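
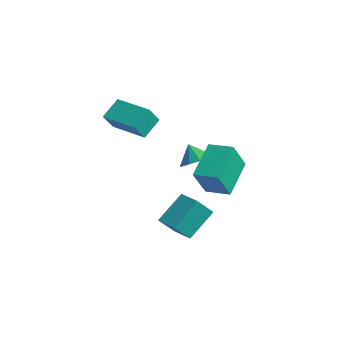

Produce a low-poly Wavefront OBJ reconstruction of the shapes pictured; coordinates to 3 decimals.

v 1.7 0.206 -0.527
v 1.993 -0.727 1.044
v 0.718 1.774 0.587
v 1.012 0.842 2.158
v 2.848 0.818 -0.378
v 3.142 -0.114 1.193
v 1.867 2.387 0.736
v 2.16 1.454 2.307
v -4.444 -1.631 2.388
v -4.716 -0.595 3.193
v -4.675 -0.909 1.381
v -4.947 0.127 2.186
v -2.453 -1.067 2.334
v -2.725 -0.031 3.139
v -2.684 -0.345 1.327
v -2.956 0.691 2.132
v 0.706 -0.9 -3.403
v 0.699 -1.813 -2.342
v 0.526 0.55 -2.157
v 0.519 -0.363 -1.096
v 1.921 -0.817 -3.324
v 1.914 -1.73 -2.263
v 1.741 0.633 -2.078
v 1.734 -0.28 -1.017
v -0.416 1.186 0.244
v 0.017 1.896 0.614
v -1.044 1.094 1.156
v -0.426 2.092 0.328
v -0.866 1.942 0.011
v -1.133 1.503 -0.217
v -1.127 0.943 -0.269
v -0.85 0.476 -0.125
v -0.406 0.28 0.16
v 0.033 0.43 0.478
v 0.301 0.868 0.706
v 0.294 1.428 0.758
f 2 4 1
f 5 2 1
f 1 4 3
f 3 5 1
f 2 8 4
f 6 2 5
f 6 8 2
f 4 8 3
f 7 5 3
f 3 8 7
f 7 6 5
f 8 6 7
f 10 12 9
f 13 10 9
f 9 12 11
f 11 13 9
f 10 16 12
f 14 10 13
f 14 16 10
f 12 16 11
f 15 13 11
f 11 16 15
f 15 14 13
f 16 14 15
f 18 20 17
f 21 18 17
f 17 20 19
f 19 21 17
f 18 24 20
f 22 18 21
f 22 24 18
f 20 24 19
f 23 21 19
f 19 24 23
f 23 22 21
f 24 22 23
f 26 25 28
f 26 28 27
f 28 25 29
f 28 29 27
f 29 25 30
f 29 30 27
f 30 25 31
f 30 31 27
f 31 25 32
f 31 32 27
f 32 25 33
f 32 33 27
f 33 25 34
f 33 34 27
f 34 25 35
f 34 35 27
f 35 25 36
f 35 36 27
f 36 25 26
f 36 26 27



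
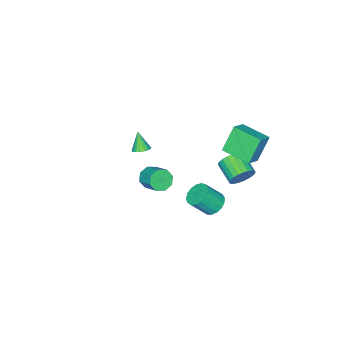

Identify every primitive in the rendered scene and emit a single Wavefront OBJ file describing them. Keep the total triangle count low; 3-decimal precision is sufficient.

v -3.404 1.652 0.243
v -4.257 1.779 1.743
v -3.498 3.388 0.043
v -4.351 3.515 1.543
v -2.449 1.765 0.777
v -3.302 1.892 2.277
v -2.543 3.501 0.577
v -3.396 3.628 2.077
v 0.061 -1.798 0.557
v 0.465 -1.535 0.8
v -0.241 -2.302 1.603
v 0.281 -1.381 0.821
v 0.053 -1.311 0.79
v -0.173 -1.336 0.712
v -0.353 -1.453 0.604
v -0.451 -1.639 0.486
v -0.447 -1.855 0.383
v -0.344 -2.061 0.314
v -0.16 -2.214 0.293
v 0.068 -2.285 0.324
v 0.294 -2.259 0.402
v 0.474 -2.142 0.51
v 0.572 -1.957 0.627
v 0.569 -1.74 0.731
v 3.626 1.827 3.029
v 4 1.446 3.451
v 4.327 2.432 4.052
v 3.954 2.813 3.631
v 4.27 1.609 3.037
v 4.597 2.594 3.639
v 4.164 1.899 2.619
v 4.491 2.885 3.22
v 3.742 2.148 2.441
v 4.07 3.133 3.042
v 3.253 2.208 2.608
v 3.58 3.194 3.209
v 2.983 2.046 3.021
v 3.31 3.031 3.623
v 3.089 1.755 3.44
v 3.416 2.741 4.041
v 3.51 1.507 3.618
v 3.838 2.492 4.219
v -1.066 2.325 -2.632
v -0.433 2.71 -2.842
v 0.279 2.119 -1.778
v -0.354 1.735 -1.568
v -0.599 2.937 -2.604
v 0.112 2.347 -1.54
v -0.873 3.024 -2.373
v -0.161 2.434 -1.309
v -1.19 2.951 -2.201
v -0.479 2.36 -1.137
v -1.48 2.735 -2.128
v -0.768 2.144 -1.064
v -1.674 2.425 -2.17
v -0.962 1.834 -1.106
v -1.729 2.092 -2.318
v -1.017 1.501 -1.254
v -1.632 1.812 -2.538
v -0.92 1.221 -1.474
v -1.406 1.65 -2.78
v -0.694 1.06 -1.716
v -1.101 1.643 -2.987
v -0.389 1.052 -1.923
v -0.789 1.792 -3.114
v -0.077 1.201 -2.049
v -0.54 2.064 -3.129
v 0.172 1.473 -2.065
v -0.411 2.395 -3.031
v 0.301 1.804 -1.967
v -2.803 2.913 -1.201
v -2.466 2.503 -1.8
v -2.96 1.336 -1.277
v -3.297 1.747 -0.679
v -2.237 2.5 -1.588
v -2.731 1.334 -1.065
v -2.094 2.561 -1.317
v -2.588 1.395 -0.795
v -2.059 2.675 -1.029
v -2.553 1.509 -0.506
v -2.137 2.826 -0.766
v -2.631 1.659 -0.244
v -2.317 2.989 -0.571
v -2.811 1.823 -0.048
v -2.57 3.142 -0.471
v -3.064 1.975 0.052
v -2.859 3.259 -0.482
v -3.353 2.093 0.04
v -3.14 3.324 -0.603
v -3.634 2.157 -0.08
v -3.369 3.326 -0.815
v -3.863 2.16 -0.292
v -3.512 3.265 -1.085
v -4.006 2.099 -0.563
v -3.547 3.151 -1.374
v -4.041 1.985 -0.851
v -3.469 3.001 -1.636
v -3.963 1.834 -1.114
v -3.289 2.837 -1.832
v -3.783 1.671 -1.309
v -3.036 2.685 -1.932
v -3.53 1.518 -1.409
v -2.747 2.567 -1.92
v -3.241 1.401 -1.398
f 2 4 1
f 5 2 1
f 1 4 3
f 3 5 1
f 2 8 4
f 6 2 5
f 6 8 2
f 4 8 3
f 7 5 3
f 3 8 7
f 7 6 5
f 8 6 7
f 10 9 12
f 10 12 11
f 12 9 13
f 12 13 11
f 13 9 14
f 13 14 11
f 14 9 15
f 14 15 11
f 15 9 16
f 15 16 11
f 16 9 17
f 16 17 11
f 17 9 18
f 17 18 11
f 18 9 19
f 18 19 11
f 19 9 20
f 19 20 11
f 20 9 21
f 20 21 11
f 21 9 22
f 21 22 11
f 22 9 23
f 22 23 11
f 23 9 24
f 23 24 11
f 24 9 10
f 24 10 11
f 26 25 29
f 26 29 27
f 27 29 30
f 27 30 28
f 29 25 31
f 29 31 30
f 30 31 32
f 30 32 28
f 31 25 33
f 31 33 32
f 32 33 34
f 32 34 28
f 33 25 35
f 33 35 34
f 34 35 36
f 34 36 28
f 35 25 37
f 35 37 36
f 36 37 38
f 36 38 28
f 37 25 39
f 37 39 38
f 38 39 40
f 38 40 28
f 39 25 41
f 39 41 40
f 40 41 42
f 40 42 28
f 41 25 26
f 41 26 42
f 42 26 27
f 42 27 28
f 44 43 47
f 44 47 45
f 45 47 48
f 45 48 46
f 47 43 49
f 47 49 48
f 48 49 50
f 48 50 46
f 49 43 51
f 49 51 50
f 50 51 52
f 50 52 46
f 51 43 53
f 51 53 52
f 52 53 54
f 52 54 46
f 53 43 55
f 53 55 54
f 54 55 56
f 54 56 46
f 55 43 57
f 55 57 56
f 56 57 58
f 56 58 46
f 57 43 59
f 57 59 58
f 58 59 60
f 58 60 46
f 59 43 61
f 59 61 60
f 60 61 62
f 60 62 46
f 61 43 63
f 61 63 62
f 62 63 64
f 62 64 46
f 63 43 65
f 63 65 64
f 64 65 66
f 64 66 46
f 65 43 67
f 65 67 66
f 66 67 68
f 66 68 46
f 67 43 69
f 67 69 68
f 68 69 70
f 68 70 46
f 69 43 44
f 69 44 70
f 70 44 45
f 70 45 46
f 72 71 75
f 72 75 73
f 73 75 76
f 73 76 74
f 75 71 77
f 75 77 76
f 76 77 78
f 76 78 74
f 77 71 79
f 77 79 78
f 78 79 80
f 78 80 74
f 79 71 81
f 79 81 80
f 80 81 82
f 80 82 74
f 81 71 83
f 81 83 82
f 82 83 84
f 82 84 74
f 83 71 85
f 83 85 84
f 84 85 86
f 84 86 74
f 85 71 87
f 85 87 86
f 86 87 88
f 86 88 74
f 87 71 89
f 87 89 88
f 88 89 90
f 88 90 74
f 89 71 91
f 89 91 90
f 90 91 92
f 90 92 74
f 91 71 93
f 91 93 92
f 92 93 94
f 92 94 74
f 93 71 95
f 93 95 94
f 94 95 96
f 94 96 74
f 95 71 97
f 95 97 96
f 96 97 98
f 96 98 74
f 97 71 99
f 97 99 98
f 98 99 100
f 98 100 74
f 99 71 101
f 99 101 100
f 100 101 102
f 100 102 74
f 101 71 103
f 101 103 102
f 102 103 104
f 102 104 74
f 103 71 72
f 103 72 104
f 104 72 73
f 104 73 74



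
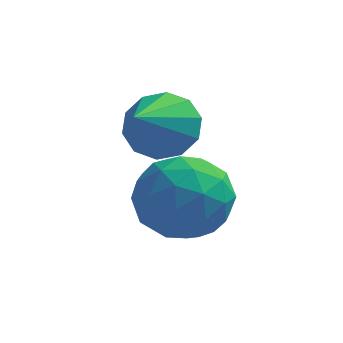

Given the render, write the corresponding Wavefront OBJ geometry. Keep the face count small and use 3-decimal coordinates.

v -0.449 0.727 -4.065
v 0.483 0.585 -3.275
v -1.463 -0.705 -3.125
v -0.531 -0.847 -2.335
v -1.209 0.18 -2.308
v -0.582 1.064 -2.89
v -0.398 -1.184 -3.51
v 0.229 -0.3 -4.092
v 0.515 -0.596 -2.933
v 0.014 0.247 -2.19
v -0.994 -0.367 -4.21
v -1.495 0.476 -3.467
v 0.106 0.781 -3.753
v -1.086 -0.901 -2.647
v -1.485 -0.298 -2.632
v -0.936 -0.381 -2.167
v -0.52 1.063 -3.526
v 0.028 0.98 -3.062
v -0.966 0.742 -2.493
v -1.008 -1.1 -3.338
v -0.46 -1.183 -2.874
v -0.044 0.261 -4.233
v 0.505 0.178 -3.768
v -0.014 -0.862 -3.907
v 0.673 0.004 -3.087
v 0.077 -0.838 -2.534
v 0.155 -1.036 -3.225
v 0.523 -0.516 -3.567
v 0.378 0.499 -2.651
v -0.218 -0.342 -2.098
v -0.616 0.261 -2.082
v -0.248 0.781 -2.424
v 0.397 -0.195 -2.449
v -0.762 0.222 -4.302
v -1.358 -0.619 -3.749
v -0.732 -0.901 -3.976
v -0.364 -0.381 -4.318
v -1.057 0.718 -3.866
v -1.653 -0.124 -3.313
v -1.503 0.396 -2.833
v -1.135 0.916 -3.175
v -1.377 0.075 -3.951
v -1.211 1.24 -1.727
v -0.644 1.608 -1.046
v -1.549 -0.3 -0.613
v -1.197 1.8 -0.948
v -1.755 1.778 -1.147
v -2.105 1.551 -1.568
v -2.114 1.204 -2.05
v -1.778 0.871 -2.408
v -1.226 0.679 -2.506
v -0.667 0.701 -2.306
v -0.317 0.929 -1.885
v -0.308 1.275 -1.404
f 1 38 17
f 38 12 41
f 17 41 6
f 38 41 17
f 1 17 13
f 17 6 18
f 13 18 2
f 17 18 13
f 1 13 22
f 13 2 23
f 22 23 8
f 13 23 22
f 1 22 34
f 22 8 37
f 34 37 11
f 22 37 34
f 1 34 38
f 34 11 42
f 38 42 12
f 34 42 38
f 2 18 29
f 18 6 32
f 29 32 10
f 18 32 29
f 6 41 19
f 41 12 40
f 19 40 5
f 41 40 19
f 12 42 39
f 42 11 35
f 39 35 3
f 42 35 39
f 11 37 36
f 37 8 24
f 36 24 7
f 37 24 36
f 8 23 28
f 23 2 25
f 28 25 9
f 23 25 28
f 4 30 16
f 30 10 31
f 16 31 5
f 30 31 16
f 4 16 14
f 16 5 15
f 14 15 3
f 16 15 14
f 4 14 21
f 14 3 20
f 21 20 7
f 14 20 21
f 4 21 26
f 21 7 27
f 26 27 9
f 21 27 26
f 4 26 30
f 26 9 33
f 30 33 10
f 26 33 30
f 5 31 19
f 31 10 32
f 19 32 6
f 31 32 19
f 3 15 39
f 15 5 40
f 39 40 12
f 15 40 39
f 7 20 36
f 20 3 35
f 36 35 11
f 20 35 36
f 9 27 28
f 27 7 24
f 28 24 8
f 27 24 28
f 10 33 29
f 33 9 25
f 29 25 2
f 33 25 29
f 44 43 46
f 44 46 45
f 46 43 47
f 46 47 45
f 47 43 48
f 47 48 45
f 48 43 49
f 48 49 45
f 49 43 50
f 49 50 45
f 50 43 51
f 50 51 45
f 51 43 52
f 51 52 45
f 52 43 53
f 52 53 45
f 53 43 54
f 53 54 45
f 54 43 44
f 54 44 45



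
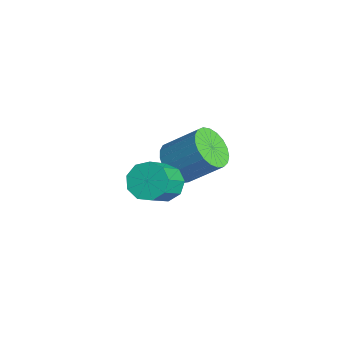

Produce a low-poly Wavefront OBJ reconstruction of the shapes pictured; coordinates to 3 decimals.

v -1.253 1.437 0.723
v -0.792 1.328 0.389
v -0.265 0.573 1.363
v -0.727 0.683 1.697
v -0.728 1.653 0.606
v -0.201 0.899 1.58
v -0.909 1.878 0.878
v -0.383 1.123 1.852
v -1.252 1.896 1.078
v -0.725 1.141 2.052
v -1.595 1.7 1.111
v -1.069 0.945 2.085
v -1.778 1.381 0.963
v -1.252 0.626 1.937
v -1.716 1.088 0.702
v -1.189 0.333 1.676
v -1.437 0.959 0.451
v -0.91 0.204 1.425
v -1.072 1.054 0.328
v -0.546 0.299 1.302
v -3.943 3.328 -1.911
v -3.382 3.39 -2.342
v -2.776 4.173 -1.44
v -3.337 4.112 -1.009
v -3.55 3.617 -2.427
v -2.943 4.401 -1.525
v -3.786 3.795 -2.422
v -3.179 4.578 -1.52
v -4.049 3.892 -2.33
v -3.442 4.675 -1.428
v -4.294 3.891 -2.165
v -3.687 4.675 -1.263
v -4.478 3.793 -1.956
v -3.871 4.577 -1.054
v -4.57 3.615 -1.739
v -3.963 4.399 -0.837
v -4.553 3.387 -1.552
v -3.946 4.171 -0.65
v -4.431 3.149 -1.427
v -3.824 3.933 -0.525
v -4.225 2.942 -1.386
v -3.618 3.726 -0.484
v -3.97 2.802 -1.435
v -3.363 3.585 -0.534
v -3.71 2.752 -1.567
v -3.104 3.536 -0.665
v -3.491 2.803 -1.759
v -2.884 3.586 -0.857
v -3.35 2.944 -1.976
v -2.743 3.727 -1.074
v -3.312 3.151 -2.182
v -2.705 3.935 -1.281
f 2 1 5
f 2 5 3
f 3 5 6
f 3 6 4
f 5 1 7
f 5 7 6
f 6 7 8
f 6 8 4
f 7 1 9
f 7 9 8
f 8 9 10
f 8 10 4
f 9 1 11
f 9 11 10
f 10 11 12
f 10 12 4
f 11 1 13
f 11 13 12
f 12 13 14
f 12 14 4
f 13 1 15
f 13 15 14
f 14 15 16
f 14 16 4
f 15 1 17
f 15 17 16
f 16 17 18
f 16 18 4
f 17 1 19
f 17 19 18
f 18 19 20
f 18 20 4
f 19 1 2
f 19 2 20
f 20 2 3
f 20 3 4
f 22 21 25
f 22 25 23
f 23 25 26
f 23 26 24
f 25 21 27
f 25 27 26
f 26 27 28
f 26 28 24
f 27 21 29
f 27 29 28
f 28 29 30
f 28 30 24
f 29 21 31
f 29 31 30
f 30 31 32
f 30 32 24
f 31 21 33
f 31 33 32
f 32 33 34
f 32 34 24
f 33 21 35
f 33 35 34
f 34 35 36
f 34 36 24
f 35 21 37
f 35 37 36
f 36 37 38
f 36 38 24
f 37 21 39
f 37 39 38
f 38 39 40
f 38 40 24
f 39 21 41
f 39 41 40
f 40 41 42
f 40 42 24
f 41 21 43
f 41 43 42
f 42 43 44
f 42 44 24
f 43 21 45
f 43 45 44
f 44 45 46
f 44 46 24
f 45 21 47
f 45 47 46
f 46 47 48
f 46 48 24
f 47 21 49
f 47 49 48
f 48 49 50
f 48 50 24
f 49 21 51
f 49 51 50
f 50 51 52
f 50 52 24
f 51 21 22
f 51 22 52
f 52 22 23
f 52 23 24



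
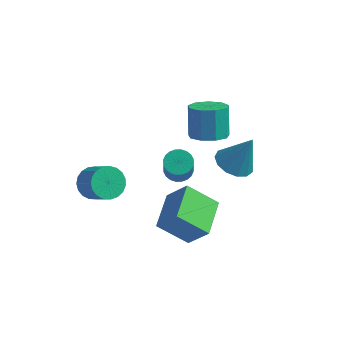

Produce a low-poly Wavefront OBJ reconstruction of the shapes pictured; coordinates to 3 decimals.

v -3.823 -2.287 -0.984
v -3.131 -2.096 -1.636
v -2.025 -2.663 -0.629
v -2.717 -2.853 0.024
v -3.146 -1.752 -1.427
v -2.04 -2.318 -0.419
v -3.278 -1.5 -1.14
v -2.171 -2.067 -0.133
v -3.504 -1.384 -0.827
v -2.397 -1.951 0.18
v -3.785 -1.425 -0.541
v -2.679 -1.991 0.467
v -4.073 -1.614 -0.331
v -2.966 -2.181 0.676
v -4.318 -1.92 -0.234
v -3.211 -2.486 0.773
v -4.477 -2.289 -0.267
v -3.37 -2.856 0.74
v -4.523 -2.658 -0.424
v -3.417 -3.224 0.584
v -4.448 -2.962 -0.677
v -3.342 -3.529 0.33
v -4.265 -3.15 -0.984
v -3.159 -3.717 0.024
v -4.006 -3.189 -1.29
v -2.9 -3.755 -0.283
v -3.715 -3.071 -1.544
v -2.609 -3.638 -0.537
v -3.443 -2.818 -1.7
v -2.336 -3.385 -0.693
v -3.236 -2.473 -1.733
v -2.13 -3.04 -0.726
v 2.922 -0.367 1.691
v 3.661 0.25 1.271
v 3.738 -0.053 3.589
v 3.207 0.603 1.408
v 2.663 0.649 1.634
v 2.2 0.372 1.879
v 1.967 -0.139 2.063
v 2.037 -0.723 2.13
v 2.388 -1.194 2.057
v 2.909 -1.402 1.868
v 3.434 -1.281 1.622
v 3.796 -0.871 1.399
v 3.881 -0.3 1.268
v -1.519 2.957 -3.722
v -0.751 3.168 -3.795
v -0.353 2.274 -2.19
v -1.121 2.063 -2.118
v -0.865 3.409 -3.633
v -0.467 2.514 -2.028
v -1.078 3.581 -3.484
v -0.681 2.686 -1.879
v -1.359 3.658 -3.371
v -0.962 2.763 -1.766
v -1.664 3.629 -3.312
v -1.267 2.734 -1.707
v -1.947 3.497 -3.316
v -1.55 2.602 -1.711
v -2.165 3.283 -3.381
v -1.767 2.388 -1.776
v -2.284 3.019 -3.498
v -1.887 2.125 -1.893
v -2.287 2.746 -3.65
v -1.889 1.852 -2.045
v -2.173 2.506 -3.812
v -1.775 1.611 -2.207
v -1.959 2.334 -3.961
v -1.562 1.439 -2.356
v -1.678 2.257 -4.074
v -1.281 1.362 -2.469
v -1.373 2.286 -4.133
v -0.976 1.391 -2.528
v -1.09 2.418 -4.129
v -0.693 1.523 -2.524
v -0.873 2.632 -4.064
v -0.475 1.737 -2.459
v -0.753 2.895 -3.947
v -0.356 2.001 -2.342
v 0.834 1.381 1.488
v 1.485 0.712 1.948
v 1.116 1.471 3.572
v 0.466 2.139 3.112
v 1.837 1.3 1.754
v 1.468 2.058 3.378
v 1.719 1.925 1.435
v 1.35 2.683 3.059
v 1.188 2.295 1.141
v 0.819 3.054 2.765
v 0.491 2.238 1.01
v 0.122 2.996 2.634
v -0.045 1.78 1.102
v -0.414 2.538 2.726
v -0.17 1.135 1.375
v -0.539 1.893 2.999
v 0.175 0.605 1.701
v -0.193 1.363 3.325
v 0.829 0.438 1.927
v 0.46 1.196 3.551
v 1.596 -2.868 -3.155
v 0.087 -3.358 -1.905
v 1.222 -0.763 -2.781
v -0.287 -1.253 -1.53
v 2.707 -2.907 -1.83
v 1.198 -3.397 -0.579
v 2.333 -0.802 -1.455
v 0.824 -1.292 -0.205
f 2 1 5
f 2 5 3
f 3 5 6
f 3 6 4
f 5 1 7
f 5 7 6
f 6 7 8
f 6 8 4
f 7 1 9
f 7 9 8
f 8 9 10
f 8 10 4
f 9 1 11
f 9 11 10
f 10 11 12
f 10 12 4
f 11 1 13
f 11 13 12
f 12 13 14
f 12 14 4
f 13 1 15
f 13 15 14
f 14 15 16
f 14 16 4
f 15 1 17
f 15 17 16
f 16 17 18
f 16 18 4
f 17 1 19
f 17 19 18
f 18 19 20
f 18 20 4
f 19 1 21
f 19 21 20
f 20 21 22
f 20 22 4
f 21 1 23
f 21 23 22
f 22 23 24
f 22 24 4
f 23 1 25
f 23 25 24
f 24 25 26
f 24 26 4
f 25 1 27
f 25 27 26
f 26 27 28
f 26 28 4
f 27 1 29
f 27 29 28
f 28 29 30
f 28 30 4
f 29 1 31
f 29 31 30
f 30 31 32
f 30 32 4
f 31 1 2
f 31 2 32
f 32 2 3
f 32 3 4
f 34 33 36
f 34 36 35
f 36 33 37
f 36 37 35
f 37 33 38
f 37 38 35
f 38 33 39
f 38 39 35
f 39 33 40
f 39 40 35
f 40 33 41
f 40 41 35
f 41 33 42
f 41 42 35
f 42 33 43
f 42 43 35
f 43 33 44
f 43 44 35
f 44 33 45
f 44 45 35
f 45 33 34
f 45 34 35
f 47 46 50
f 47 50 48
f 48 50 51
f 48 51 49
f 50 46 52
f 50 52 51
f 51 52 53
f 51 53 49
f 52 46 54
f 52 54 53
f 53 54 55
f 53 55 49
f 54 46 56
f 54 56 55
f 55 56 57
f 55 57 49
f 56 46 58
f 56 58 57
f 57 58 59
f 57 59 49
f 58 46 60
f 58 60 59
f 59 60 61
f 59 61 49
f 60 46 62
f 60 62 61
f 61 62 63
f 61 63 49
f 62 46 64
f 62 64 63
f 63 64 65
f 63 65 49
f 64 46 66
f 64 66 65
f 65 66 67
f 65 67 49
f 66 46 68
f 66 68 67
f 67 68 69
f 67 69 49
f 68 46 70
f 68 70 69
f 69 70 71
f 69 71 49
f 70 46 72
f 70 72 71
f 71 72 73
f 71 73 49
f 72 46 74
f 72 74 73
f 73 74 75
f 73 75 49
f 74 46 76
f 74 76 75
f 75 76 77
f 75 77 49
f 76 46 78
f 76 78 77
f 77 78 79
f 77 79 49
f 78 46 47
f 78 47 79
f 79 47 48
f 79 48 49
f 81 80 84
f 81 84 82
f 82 84 85
f 82 85 83
f 84 80 86
f 84 86 85
f 85 86 87
f 85 87 83
f 86 80 88
f 86 88 87
f 87 88 89
f 87 89 83
f 88 80 90
f 88 90 89
f 89 90 91
f 89 91 83
f 90 80 92
f 90 92 91
f 91 92 93
f 91 93 83
f 92 80 94
f 92 94 93
f 93 94 95
f 93 95 83
f 94 80 96
f 94 96 95
f 95 96 97
f 95 97 83
f 96 80 98
f 96 98 97
f 97 98 99
f 97 99 83
f 98 80 81
f 98 81 99
f 99 81 82
f 99 82 83
f 101 103 100
f 104 101 100
f 100 103 102
f 102 104 100
f 101 107 103
f 105 101 104
f 105 107 101
f 103 107 102
f 106 104 102
f 102 107 106
f 106 105 104
f 107 105 106



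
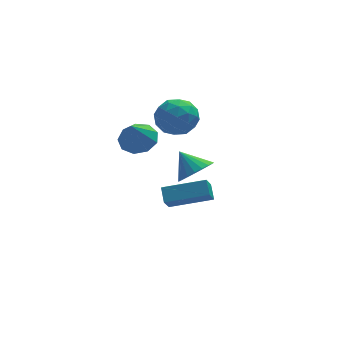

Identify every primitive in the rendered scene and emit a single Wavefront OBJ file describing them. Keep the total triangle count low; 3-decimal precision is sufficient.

v -0.029 0.669 1.44
v 0.625 1.248 1.948
v -0.511 -0.049 2.88
v 0.013 1.567 1.902
v -0.618 1.465 1.64
v -0.973 0.991 1.284
v -0.887 0.367 1.001
v -0.399 -0.116 0.924
v 0.262 -0.232 1.088
v 0.787 0.075 1.417
v 0.93 0.659 1.756
v 3.384 3.078 -3.196
v 4.154 3.826 -3.382
v 2.716 4.022 -2.164
v 3.839 3.937 -3.688
v 3.445 3.9 -3.909
v 3.04 3.72 -4.007
v 2.695 3.429 -3.964
v 2.469 3.078 -3.788
v 2.401 2.726 -3.51
v 2.503 2.436 -3.178
v 2.758 2.256 -2.849
v 3.12 2.218 -2.58
v 3.529 2.329 -2.417
v 3.912 2.57 -2.389
v 4.204 2.898 -2.501
v 4.354 3.257 -2.732
v 4.336 3.586 -3.044
v 1.638 2.274 1.452
v 2.748 2.326 1.842
v 1.352 0.694 2.478
v 2.462 0.746 2.868
v 1.678 1.552 3.215
v 1.854 2.529 2.582
v 2.246 0.491 1.738
v 2.422 1.468 1.105
v 3.124 1.224 2.019
v 2.773 1.88 2.931
v 1.327 1.14 1.389
v 0.976 1.796 2.301
v 2.218 2.439 1.557
v 1.882 0.581 2.763
v 1.421 1.055 2.967
v 2.074 1.086 3.196
v 1.693 2.558 1.992
v 2.345 2.589 2.221
v 1.716 2.134 3.028
v 1.755 0.431 2.099
v 2.407 0.462 2.328
v 2.026 1.934 1.124
v 2.679 1.965 1.353
v 2.384 0.886 1.292
v 3.091 1.822 1.89
v 2.923 0.893 2.493
v 2.796 0.743 1.829
v 2.9 1.317 1.456
v 2.885 2.207 2.426
v 2.717 1.279 3.029
v 2.256 1.753 3.234
v 2.36 2.327 2.861
v 3.106 1.56 2.53
v 1.383 1.741 1.291
v 1.215 0.813 1.894
v 1.74 0.693 1.459
v 1.844 1.267 1.086
v 1.177 2.127 1.827
v 1.009 1.198 2.43
v 1.2 1.703 2.864
v 1.304 2.277 2.491
v 0.994 1.46 1.79
v 2.41 -4.087 0.371
v 2.423 -3.369 0.913
v 0.354 -3.626 -0.189
v 0.368 -2.907 0.353
v 2.772 -3.473 -0.453
v 2.786 -2.754 0.089
v 0.717 -3.011 -1.013
v 0.73 -2.293 -0.471
f 2 1 4
f 2 4 3
f 4 1 5
f 4 5 3
f 5 1 6
f 5 6 3
f 6 1 7
f 6 7 3
f 7 1 8
f 7 8 3
f 8 1 9
f 8 9 3
f 9 1 10
f 9 10 3
f 10 1 11
f 10 11 3
f 11 1 2
f 11 2 3
f 13 12 15
f 13 15 14
f 15 12 16
f 15 16 14
f 16 12 17
f 16 17 14
f 17 12 18
f 17 18 14
f 18 12 19
f 18 19 14
f 19 12 20
f 19 20 14
f 20 12 21
f 20 21 14
f 21 12 22
f 21 22 14
f 22 12 23
f 22 23 14
f 23 12 24
f 23 24 14
f 24 12 25
f 24 25 14
f 25 12 26
f 25 26 14
f 26 12 27
f 26 27 14
f 27 12 28
f 27 28 14
f 28 12 13
f 28 13 14
f 29 66 45
f 66 40 69
f 45 69 34
f 66 69 45
f 29 45 41
f 45 34 46
f 41 46 30
f 45 46 41
f 29 41 50
f 41 30 51
f 50 51 36
f 41 51 50
f 29 50 62
f 50 36 65
f 62 65 39
f 50 65 62
f 29 62 66
f 62 39 70
f 66 70 40
f 62 70 66
f 30 46 57
f 46 34 60
f 57 60 38
f 46 60 57
f 34 69 47
f 69 40 68
f 47 68 33
f 69 68 47
f 40 70 67
f 70 39 63
f 67 63 31
f 70 63 67
f 39 65 64
f 65 36 52
f 64 52 35
f 65 52 64
f 36 51 56
f 51 30 53
f 56 53 37
f 51 53 56
f 32 58 44
f 58 38 59
f 44 59 33
f 58 59 44
f 32 44 42
f 44 33 43
f 42 43 31
f 44 43 42
f 32 42 49
f 42 31 48
f 49 48 35
f 42 48 49
f 32 49 54
f 49 35 55
f 54 55 37
f 49 55 54
f 32 54 58
f 54 37 61
f 58 61 38
f 54 61 58
f 33 59 47
f 59 38 60
f 47 60 34
f 59 60 47
f 31 43 67
f 43 33 68
f 67 68 40
f 43 68 67
f 35 48 64
f 48 31 63
f 64 63 39
f 48 63 64
f 37 55 56
f 55 35 52
f 56 52 36
f 55 52 56
f 38 61 57
f 61 37 53
f 57 53 30
f 61 53 57
f 72 74 71
f 75 72 71
f 71 74 73
f 73 75 71
f 72 78 74
f 76 72 75
f 76 78 72
f 74 78 73
f 77 75 73
f 73 78 77
f 77 76 75
f 78 76 77



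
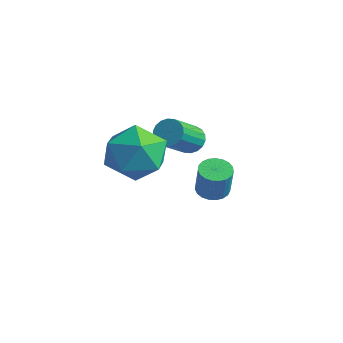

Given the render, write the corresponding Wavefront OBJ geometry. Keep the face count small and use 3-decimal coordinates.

v -3.618 3.701 -1.52
v -3.184 4.095 -1.582
v -2.848 3.914 -0.381
v -3.282 3.519 -0.32
v -3.371 4.236 -1.509
v -3.035 4.055 -0.308
v -3.601 4.285 -1.437
v -3.264 4.103 -0.236
v -3.833 4.232 -1.38
v -3.497 4.05 -0.179
v -4.029 4.087 -1.347
v -3.693 3.906 -0.146
v -4.153 3.876 -1.344
v -3.817 3.694 -0.143
v -4.185 3.634 -1.372
v -3.849 3.453 -0.171
v -4.119 3.404 -1.425
v -3.783 3.223 -0.224
v -3.966 3.225 -1.495
v -3.63 3.044 -0.294
v -3.753 3.128 -1.569
v -3.417 2.947 -0.368
v -3.517 3.131 -1.635
v -3.181 2.949 -0.434
v -3.298 3.232 -1.681
v -2.962 3.05 -0.48
v -3.135 3.414 -1.699
v -2.799 3.232 -0.498
v -3.055 3.645 -1.686
v -2.719 3.464 -0.486
v -3.072 3.886 -1.645
v -2.736 3.705 -0.444
v -3.023 2.144 1.87
v -2.715 1.891 1.491
v -2.509 0.763 2.411
v -2.817 1.016 2.79
v -2.55 2.022 1.616
v -2.345 0.895 2.536
v -2.48 2.178 1.791
v -2.274 1.051 2.711
v -2.516 2.327 1.981
v -2.311 1.2 2.902
v -2.653 2.44 2.15
v -2.448 1.312 3.07
v -2.864 2.494 2.263
v -2.658 1.366 3.183
v -3.105 2.479 2.298
v -2.9 1.351 3.219
v -3.331 2.397 2.249
v -3.125 1.269 3.169
v -3.495 2.265 2.124
v -3.29 1.138 3.044
v -3.566 2.109 1.949
v -3.36 0.982 2.869
v -3.529 1.96 1.758
v -3.324 0.833 2.679
v -3.392 1.848 1.59
v -3.187 0.72 2.51
v -3.182 1.794 1.477
v -2.976 0.666 2.397
v -2.94 1.809 1.441
v -2.735 0.681 2.362
v -3.591 0.896 2.349
v -2.755 0.752 1.564
v -3.465 -0.912 2.816
v -2.629 -1.056 2.031
v -2.428 -0.427 2.98
v -2.506 0.69 2.691
v -3.714 -0.85 1.689
v -3.792 0.267 1.4
v -2.831 -0.328 1.155
v -2.036 -0.066 1.953
v -4.184 -0.094 2.427
v -3.389 0.168 3.225
f 2 1 5
f 2 5 3
f 3 5 6
f 3 6 4
f 5 1 7
f 5 7 6
f 6 7 8
f 6 8 4
f 7 1 9
f 7 9 8
f 8 9 10
f 8 10 4
f 9 1 11
f 9 11 10
f 10 11 12
f 10 12 4
f 11 1 13
f 11 13 12
f 12 13 14
f 12 14 4
f 13 1 15
f 13 15 14
f 14 15 16
f 14 16 4
f 15 1 17
f 15 17 16
f 16 17 18
f 16 18 4
f 17 1 19
f 17 19 18
f 18 19 20
f 18 20 4
f 19 1 21
f 19 21 20
f 20 21 22
f 20 22 4
f 21 1 23
f 21 23 22
f 22 23 24
f 22 24 4
f 23 1 25
f 23 25 24
f 24 25 26
f 24 26 4
f 25 1 27
f 25 27 26
f 26 27 28
f 26 28 4
f 27 1 29
f 27 29 28
f 28 29 30
f 28 30 4
f 29 1 31
f 29 31 30
f 30 31 32
f 30 32 4
f 31 1 2
f 31 2 32
f 32 2 3
f 32 3 4
f 34 33 37
f 34 37 35
f 35 37 38
f 35 38 36
f 37 33 39
f 37 39 38
f 38 39 40
f 38 40 36
f 39 33 41
f 39 41 40
f 40 41 42
f 40 42 36
f 41 33 43
f 41 43 42
f 42 43 44
f 42 44 36
f 43 33 45
f 43 45 44
f 44 45 46
f 44 46 36
f 45 33 47
f 45 47 46
f 46 47 48
f 46 48 36
f 47 33 49
f 47 49 48
f 48 49 50
f 48 50 36
f 49 33 51
f 49 51 50
f 50 51 52
f 50 52 36
f 51 33 53
f 51 53 52
f 52 53 54
f 52 54 36
f 53 33 55
f 53 55 54
f 54 55 56
f 54 56 36
f 55 33 57
f 55 57 56
f 56 57 58
f 56 58 36
f 57 33 59
f 57 59 58
f 58 59 60
f 58 60 36
f 59 33 61
f 59 61 60
f 60 61 62
f 60 62 36
f 61 33 34
f 61 34 62
f 62 34 35
f 62 35 36
f 63 74 68
f 63 68 64
f 63 64 70
f 63 70 73
f 63 73 74
f 64 68 72
f 68 74 67
f 74 73 65
f 73 70 69
f 70 64 71
f 66 72 67
f 66 67 65
f 66 65 69
f 66 69 71
f 66 71 72
f 67 72 68
f 65 67 74
f 69 65 73
f 71 69 70
f 72 71 64



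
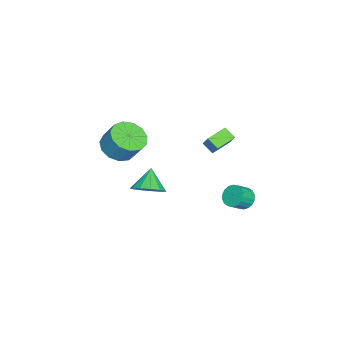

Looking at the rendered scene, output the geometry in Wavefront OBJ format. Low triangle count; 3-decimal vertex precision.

v 0.623 3.367 -0.816
v 1.155 3.489 -1.271
v 1.788 3.016 -0.658
v 1.257 2.893 -0.204
v 1.163 3.743 -1.083
v 1.796 3.27 -0.471
v 1.064 3.923 -0.842
v 1.697 3.449 -0.23
v 0.878 3.992 -0.596
v 1.511 3.519 0.016
v 0.642 3.937 -0.394
v 1.275 3.464 0.218
v 0.402 3.77 -0.275
v 1.035 3.296 0.337
v 0.205 3.522 -0.264
v 0.839 3.049 0.349
v 0.092 3.244 -0.362
v 0.725 2.771 0.251
v 0.084 2.99 -0.549
v 0.717 2.517 0.063
v 0.183 2.811 -0.79
v 0.816 2.337 -0.178
v 0.369 2.741 -1.036
v 1.002 2.268 -0.424
v 0.605 2.796 -1.238
v 1.238 2.323 -0.626
v 0.845 2.964 -1.357
v 1.478 2.49 -0.745
v 1.041 3.211 -1.369
v 1.675 2.738 -0.756
v -3.25 1.562 0.584
v -3.53 0.932 1.063
v -2.753 1.979 1.423
v -3.034 1.349 1.902
v -2.186 0.871 0.298
v -2.467 0.241 0.777
v -1.69 1.288 1.137
v -1.97 0.658 1.616
v -0.675 -4.028 0.929
v 0.27 -3.683 0.482
v 0.579 -2.948 1.705
v -0.365 -3.292 2.151
v -0.158 -3.259 0.335
v 0.152 -2.524 1.558
v -0.75 -3.079 0.377
v -0.44 -2.344 1.6
v -1.318 -3.2 0.594
v -1.008 -2.465 1.816
v -1.681 -3.584 0.917
v -1.372 -2.849 2.139
v -1.726 -4.109 1.244
v -1.416 -3.374 2.466
v -1.436 -4.608 1.471
v -1.127 -3.873 2.693
v -0.905 -4.923 1.525
v -0.595 -4.187 2.748
v -0.301 -4.953 1.391
v 0.009 -4.218 2.613
v 0.185 -4.69 1.109
v 0.494 -3.955 2.332
v 0.397 -4.216 0.771
v 0.707 -3.481 1.993
v 3.405 -1.08 1.037
v 3.929 -1.782 1.429
v 2.475 -1.2 2.063
v 4.108 -1.32 1.645
v 4.063 -0.781 1.668
v 3.81 -0.338 1.49
v 3.428 -0.13 1.169
v 3.039 -0.223 0.805
v 2.766 -0.589 0.515
v 2.695 -1.111 0.391
v 2.85 -1.623 0.471
v 3.181 -1.962 0.731
v 3.583 -2.022 1.088
f 2 1 5
f 2 5 3
f 3 5 6
f 3 6 4
f 5 1 7
f 5 7 6
f 6 7 8
f 6 8 4
f 7 1 9
f 7 9 8
f 8 9 10
f 8 10 4
f 9 1 11
f 9 11 10
f 10 11 12
f 10 12 4
f 11 1 13
f 11 13 12
f 12 13 14
f 12 14 4
f 13 1 15
f 13 15 14
f 14 15 16
f 14 16 4
f 15 1 17
f 15 17 16
f 16 17 18
f 16 18 4
f 17 1 19
f 17 19 18
f 18 19 20
f 18 20 4
f 19 1 21
f 19 21 20
f 20 21 22
f 20 22 4
f 21 1 23
f 21 23 22
f 22 23 24
f 22 24 4
f 23 1 25
f 23 25 24
f 24 25 26
f 24 26 4
f 25 1 27
f 25 27 26
f 26 27 28
f 26 28 4
f 27 1 29
f 27 29 28
f 28 29 30
f 28 30 4
f 29 1 2
f 29 2 30
f 30 2 3
f 30 3 4
f 32 34 31
f 35 32 31
f 31 34 33
f 33 35 31
f 32 38 34
f 36 32 35
f 36 38 32
f 34 38 33
f 37 35 33
f 33 38 37
f 37 36 35
f 38 36 37
f 40 39 43
f 40 43 41
f 41 43 44
f 41 44 42
f 43 39 45
f 43 45 44
f 44 45 46
f 44 46 42
f 45 39 47
f 45 47 46
f 46 47 48
f 46 48 42
f 47 39 49
f 47 49 48
f 48 49 50
f 48 50 42
f 49 39 51
f 49 51 50
f 50 51 52
f 50 52 42
f 51 39 53
f 51 53 52
f 52 53 54
f 52 54 42
f 53 39 55
f 53 55 54
f 54 55 56
f 54 56 42
f 55 39 57
f 55 57 56
f 56 57 58
f 56 58 42
f 57 39 59
f 57 59 58
f 58 59 60
f 58 60 42
f 59 39 61
f 59 61 60
f 60 61 62
f 60 62 42
f 61 39 40
f 61 40 62
f 62 40 41
f 62 41 42
f 64 63 66
f 64 66 65
f 66 63 67
f 66 67 65
f 67 63 68
f 67 68 65
f 68 63 69
f 68 69 65
f 69 63 70
f 69 70 65
f 70 63 71
f 70 71 65
f 71 63 72
f 71 72 65
f 72 63 73
f 72 73 65
f 73 63 74
f 73 74 65
f 74 63 75
f 74 75 65
f 75 63 64
f 75 64 65



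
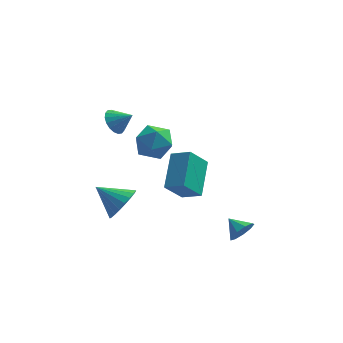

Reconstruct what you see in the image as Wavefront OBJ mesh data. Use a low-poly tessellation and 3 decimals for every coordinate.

v -3.192 2.678 2.843
v -2.81 2.328 2.219
v -2.268 2.482 3.517
v -2.714 2.674 2.188
v -2.713 3.021 2.287
v -2.807 3.3 2.496
v -2.976 3.455 2.773
v -3.189 3.457 3.064
v -3.402 3.304 3.311
v -3.573 3.027 3.466
v -3.669 2.681 3.497
v -3.67 2.334 3.398
v -3.577 2.055 3.19
v -3.407 1.9 2.912
v -3.194 1.898 2.621
v -2.981 2.051 2.374
v -1.39 0.284 4.363
v -0.293 0.158 4.146
v -1.787 -0.918 3.054
v -0.69 -1.044 2.837
v -1.12 -1.427 3.804
v -0.875 -0.685 4.612
v -1.205 -0.075 2.588
v -0.96 0.667 3.396
v -0.179 -0.064 3.049
v -0.126 -0.899 3.8
v -1.954 0.139 3.4
v -1.901 -0.696 4.151
v 0.535 -3.419 2.698
v 0.789 -1.563 3.793
v -0.433 -3.002 2.215
v -0.179 -1.146 3.31
v 1.379 -2.834 1.51
v 1.633 -0.978 2.605
v 0.411 -2.417 1.027
v 0.665 -0.561 2.122
v 3.374 -4.29 0.024
v 3.844 -4.217 0.617
v 2.706 -3.65 0.476
v 3.951 -3.854 0.261
v 3.788 -3.696 -0.207
v 3.431 -3.815 -0.566
v 3.048 -4.157 -0.649
v 2.818 -4.561 -0.417
v 2.848 -4.838 0.022
v 3.124 -4.859 0.462
v 3.518 -4.614 0.697
v -2.47 -2.635 0.588
v -2.062 -3.093 1.44
v -3.83 -2.165 1.492
v -1.902 -2.688 1.47
v -1.84 -2.274 1.346
v -1.888 -1.922 1.092
v -2.035 -1.693 0.751
v -2.258 -1.628 0.381
v -2.518 -1.737 0.047
v -2.769 -2.001 -0.193
v -2.969 -2.374 -0.298
v -3.082 -2.793 -0.251
v -3.089 -3.185 -0.058
v -2.989 -3.482 0.247
v -2.8 -3.632 0.61
v -2.553 -3.61 0.97
v -2.292 -3.419 1.263
f 2 1 4
f 2 4 3
f 4 1 5
f 4 5 3
f 5 1 6
f 5 6 3
f 6 1 7
f 6 7 3
f 7 1 8
f 7 8 3
f 8 1 9
f 8 9 3
f 9 1 10
f 9 10 3
f 10 1 11
f 10 11 3
f 11 1 12
f 11 12 3
f 12 1 13
f 12 13 3
f 13 1 14
f 13 14 3
f 14 1 15
f 14 15 3
f 15 1 16
f 15 16 3
f 16 1 2
f 16 2 3
f 17 28 22
f 17 22 18
f 17 18 24
f 17 24 27
f 17 27 28
f 18 22 26
f 22 28 21
f 28 27 19
f 27 24 23
f 24 18 25
f 20 26 21
f 20 21 19
f 20 19 23
f 20 23 25
f 20 25 26
f 21 26 22
f 19 21 28
f 23 19 27
f 25 23 24
f 26 25 18
f 30 32 29
f 33 30 29
f 29 32 31
f 31 33 29
f 30 36 32
f 34 30 33
f 34 36 30
f 32 36 31
f 35 33 31
f 31 36 35
f 35 34 33
f 36 34 35
f 38 37 40
f 38 40 39
f 40 37 41
f 40 41 39
f 41 37 42
f 41 42 39
f 42 37 43
f 42 43 39
f 43 37 44
f 43 44 39
f 44 37 45
f 44 45 39
f 45 37 46
f 45 46 39
f 46 37 47
f 46 47 39
f 47 37 38
f 47 38 39
f 49 48 51
f 49 51 50
f 51 48 52
f 51 52 50
f 52 48 53
f 52 53 50
f 53 48 54
f 53 54 50
f 54 48 55
f 54 55 50
f 55 48 56
f 55 56 50
f 56 48 57
f 56 57 50
f 57 48 58
f 57 58 50
f 58 48 59
f 58 59 50
f 59 48 60
f 59 60 50
f 60 48 61
f 60 61 50
f 61 48 62
f 61 62 50
f 62 48 63
f 62 63 50
f 63 48 64
f 63 64 50
f 64 48 49
f 64 49 50



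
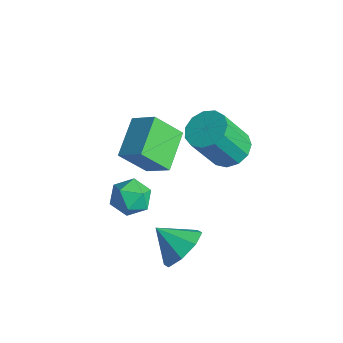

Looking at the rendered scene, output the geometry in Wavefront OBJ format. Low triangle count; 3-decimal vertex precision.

v -1.032 1.438 -0.74
v -0.466 2.036 -0.332
v -0.641 1.001 1.429
v -1.208 0.402 1.02
v -0.945 2.223 -0.27
v -1.121 1.188 1.491
v -1.452 2.161 -0.357
v -1.628 1.126 1.404
v -1.826 1.869 -0.566
v -2.001 0.833 1.195
v -1.948 1.44 -0.83
v -2.123 0.404 0.93
v -1.779 1.01 -1.066
v -1.954 -0.025 0.695
v -1.373 0.716 -1.198
v -1.548 -0.319 0.562
v -0.859 0.651 -1.185
v -1.034 -0.384 0.575
v -0.4 0.836 -1.031
v -0.575 -0.199 0.73
v -0.142 1.212 -0.784
v -0.317 0.177 0.976
v -0.166 1.659 -0.524
v -0.341 0.624 1.237
v -2.912 -1.767 -2.488
v -2.416 -1.31 -3.106
v -2.744 -3.01 -3.274
v -2.248 -2.553 -3.892
v -1.912 -2.7 -3.054
v -2.016 -1.932 -2.568
v -3.144 -2.388 -3.812
v -3.248 -1.62 -3.326
v -2.559 -1.693 -3.924
v -1.798 -1.886 -3.455
v -3.362 -2.434 -2.925
v -2.601 -2.627 -2.456
v -3.61 -0.735 -3.288
v -4.086 -1.751 -2.024
v -4.707 0.64 -2.596
v -5.183 -0.376 -1.332
v -2.617 -0.304 -2.568
v -3.093 -1.32 -1.304
v -3.714 1.071 -1.876
v -4.19 0.055 -0.612
v 0.348 -1.678 -4.157
v 1.116 -2.256 -3.688
v -0.628 -2.282 -3.303
v 0.995 -1.536 -3.317
v 0.495 -0.899 -3.438
v -0.092 -0.719 -3.981
v -0.421 -1.1 -4.626
v -0.3 -1.82 -4.997
v 0.201 -2.457 -4.876
v 0.787 -2.638 -4.333
f 2 1 5
f 2 5 3
f 3 5 6
f 3 6 4
f 5 1 7
f 5 7 6
f 6 7 8
f 6 8 4
f 7 1 9
f 7 9 8
f 8 9 10
f 8 10 4
f 9 1 11
f 9 11 10
f 10 11 12
f 10 12 4
f 11 1 13
f 11 13 12
f 12 13 14
f 12 14 4
f 13 1 15
f 13 15 14
f 14 15 16
f 14 16 4
f 15 1 17
f 15 17 16
f 16 17 18
f 16 18 4
f 17 1 19
f 17 19 18
f 18 19 20
f 18 20 4
f 19 1 21
f 19 21 20
f 20 21 22
f 20 22 4
f 21 1 23
f 21 23 22
f 22 23 24
f 22 24 4
f 23 1 2
f 23 2 24
f 24 2 3
f 24 3 4
f 25 36 30
f 25 30 26
f 25 26 32
f 25 32 35
f 25 35 36
f 26 30 34
f 30 36 29
f 36 35 27
f 35 32 31
f 32 26 33
f 28 34 29
f 28 29 27
f 28 27 31
f 28 31 33
f 28 33 34
f 29 34 30
f 27 29 36
f 31 27 35
f 33 31 32
f 34 33 26
f 38 40 37
f 41 38 37
f 37 40 39
f 39 41 37
f 38 44 40
f 42 38 41
f 42 44 38
f 40 44 39
f 43 41 39
f 39 44 43
f 43 42 41
f 44 42 43
f 46 45 48
f 46 48 47
f 48 45 49
f 48 49 47
f 49 45 50
f 49 50 47
f 50 45 51
f 50 51 47
f 51 45 52
f 51 52 47
f 52 45 53
f 52 53 47
f 53 45 54
f 53 54 47
f 54 45 46
f 54 46 47



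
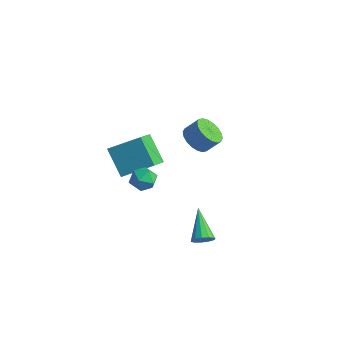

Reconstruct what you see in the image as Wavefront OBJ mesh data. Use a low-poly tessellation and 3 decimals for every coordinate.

v 3.365 -3.463 -0.561
v 3.775 -3.47 -0.07
v 2.035 -2.457 0.561
v 3.845 -3.169 -0.256
v 3.762 -2.962 -0.539
v 3.554 -2.913 -0.83
v 3.286 -3.04 -1.035
v 3.042 -3.3 -1.089
v 2.901 -3.612 -0.977
v 2.908 -3.877 -0.732
v 3.059 -4.01 -0.433
v 3.308 -3.97 -0.175
v 3.575 -3.768 -0.039
v -2.974 -3.154 0.423
v -4.308 -2.871 1.789
v -3.569 -1.88 -0.421
v -4.903 -1.597 0.944
v -1.717 -1.923 1.396
v -3.051 -1.64 2.761
v -2.312 -0.649 0.551
v -3.646 -0.366 1.917
v -0.556 -2.831 1.848
v -0.136 -3.536 1.857
v -1.684 -3.504 1.663
v -1.264 -4.209 1.672
v -1.342 -3.769 2.36
v -0.645 -3.353 2.474
v -1.175 -3.687 1.046
v -0.478 -3.271 1.16
v -0.519 -4.065 1.361
v -0.622 -4.116 2.173
v -1.198 -2.924 1.347
v -1.301 -2.975 2.159
v -0.497 -0.09 3.146
v 0.289 -0.355 2.771
v 0.843 0.145 3.58
v 0.057 0.41 3.954
v 0.222 0.004 2.596
v 0.776 0.504 3.404
v 0.012 0.344 2.529
v 0.566 0.844 3.337
v -0.298 0.598 2.584
v 0.255 1.098 3.393
v -0.648 0.716 2.751
v -0.094 1.216 3.559
v -0.968 0.674 2.996
v -0.414 1.174 3.804
v -1.194 0.481 3.27
v -0.641 0.981 4.079
v -1.283 0.175 3.52
v -0.729 0.675 4.329
v -1.216 -0.184 3.696
v -0.662 0.316 4.504
v -1.006 -0.524 3.763
v -0.452 -0.024 4.571
v -0.695 -0.778 3.707
v -0.142 -0.278 4.516
v -0.346 -0.896 3.541
v 0.208 -0.396 4.349
v -0.026 -0.854 3.296
v 0.528 -0.354 4.104
v 0.201 -0.661 3.021
v 0.754 -0.161 3.83
f 2 1 4
f 2 4 3
f 4 1 5
f 4 5 3
f 5 1 6
f 5 6 3
f 6 1 7
f 6 7 3
f 7 1 8
f 7 8 3
f 8 1 9
f 8 9 3
f 9 1 10
f 9 10 3
f 10 1 11
f 10 11 3
f 11 1 12
f 11 12 3
f 12 1 13
f 12 13 3
f 13 1 2
f 13 2 3
f 15 17 14
f 18 15 14
f 14 17 16
f 16 18 14
f 15 21 17
f 19 15 18
f 19 21 15
f 17 21 16
f 20 18 16
f 16 21 20
f 20 19 18
f 21 19 20
f 22 33 27
f 22 27 23
f 22 23 29
f 22 29 32
f 22 32 33
f 23 27 31
f 27 33 26
f 33 32 24
f 32 29 28
f 29 23 30
f 25 31 26
f 25 26 24
f 25 24 28
f 25 28 30
f 25 30 31
f 26 31 27
f 24 26 33
f 28 24 32
f 30 28 29
f 31 30 23
f 35 34 38
f 35 38 36
f 36 38 39
f 36 39 37
f 38 34 40
f 38 40 39
f 39 40 41
f 39 41 37
f 40 34 42
f 40 42 41
f 41 42 43
f 41 43 37
f 42 34 44
f 42 44 43
f 43 44 45
f 43 45 37
f 44 34 46
f 44 46 45
f 45 46 47
f 45 47 37
f 46 34 48
f 46 48 47
f 47 48 49
f 47 49 37
f 48 34 50
f 48 50 49
f 49 50 51
f 49 51 37
f 50 34 52
f 50 52 51
f 51 52 53
f 51 53 37
f 52 34 54
f 52 54 53
f 53 54 55
f 53 55 37
f 54 34 56
f 54 56 55
f 55 56 57
f 55 57 37
f 56 34 58
f 56 58 57
f 57 58 59
f 57 59 37
f 58 34 60
f 58 60 59
f 59 60 61
f 59 61 37
f 60 34 62
f 60 62 61
f 61 62 63
f 61 63 37
f 62 34 35
f 62 35 63
f 63 35 36
f 63 36 37



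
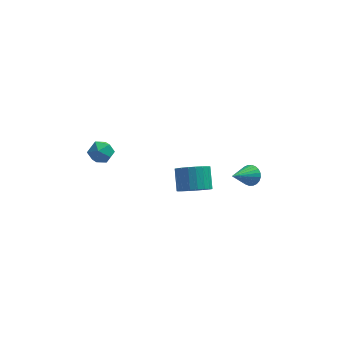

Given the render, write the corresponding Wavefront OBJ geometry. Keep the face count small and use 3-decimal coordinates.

v 1.487 -0.052 -3.697
v 2.336 0.185 -3.818
v 2.203 1.128 -2.904
v 1.353 0.892 -2.783
v 2.161 0.399 -4.064
v 2.028 1.342 -3.15
v 1.869 0.535 -4.246
v 1.736 1.478 -3.332
v 1.511 0.569 -4.334
v 1.378 1.512 -3.42
v 1.149 0.496 -4.312
v 1.016 1.44 -3.398
v 0.845 0.329 -4.183
v 0.712 1.272 -3.269
v 0.652 0.095 -3.97
v 0.519 1.038 -3.056
v 0.604 -0.163 -3.71
v 0.471 0.78 -2.796
v 0.708 -0.403 -3.448
v 0.575 0.54 -2.534
v 0.947 -0.582 -3.229
v 0.813 0.361 -2.315
v 1.279 -0.669 -3.09
v 1.145 0.274 -2.176
v 1.647 -0.649 -3.057
v 1.513 0.294 -2.143
v 1.987 -0.526 -3.134
v 1.854 0.417 -2.22
v 2.241 -0.321 -3.309
v 2.108 0.622 -2.395
v 2.364 -0.069 -3.551
v 2.231 0.874 -2.637
v -3.069 -3.361 3.013
v -2.63 -2.961 2.633
v -2.97 -4.199 2.247
v -2.531 -3.799 1.867
v -2.326 -4.051 2.492
v -2.387 -3.533 2.966
v -3.213 -3.627 1.914
v -3.274 -3.109 2.388
v -2.719 -3.126 1.954
v -2.171 -3.388 2.311
v -3.429 -3.772 2.569
v -2.881 -4.034 2.926
v 4.176 -2.904 0.266
v 4.638 -3.052 0.602
v 3.304 -3.836 1.054
v 4.553 -2.874 0.719
v 4.41 -2.699 0.767
v 4.232 -2.556 0.739
v 4.045 -2.466 0.639
v 3.879 -2.443 0.483
v 3.757 -2.489 0.293
v 3.699 -2.599 0.099
v 3.714 -2.755 -0.07
v 3.799 -2.934 -0.187
v 3.942 -3.109 -0.235
v 4.12 -3.252 -0.207
v 4.306 -3.342 -0.107
v 4.473 -3.365 0.049
v 4.595 -3.319 0.239
v 4.653 -3.209 0.433
f 2 1 5
f 2 5 3
f 3 5 6
f 3 6 4
f 5 1 7
f 5 7 6
f 6 7 8
f 6 8 4
f 7 1 9
f 7 9 8
f 8 9 10
f 8 10 4
f 9 1 11
f 9 11 10
f 10 11 12
f 10 12 4
f 11 1 13
f 11 13 12
f 12 13 14
f 12 14 4
f 13 1 15
f 13 15 14
f 14 15 16
f 14 16 4
f 15 1 17
f 15 17 16
f 16 17 18
f 16 18 4
f 17 1 19
f 17 19 18
f 18 19 20
f 18 20 4
f 19 1 21
f 19 21 20
f 20 21 22
f 20 22 4
f 21 1 23
f 21 23 22
f 22 23 24
f 22 24 4
f 23 1 25
f 23 25 24
f 24 25 26
f 24 26 4
f 25 1 27
f 25 27 26
f 26 27 28
f 26 28 4
f 27 1 29
f 27 29 28
f 28 29 30
f 28 30 4
f 29 1 31
f 29 31 30
f 30 31 32
f 30 32 4
f 31 1 2
f 31 2 32
f 32 2 3
f 32 3 4
f 33 44 38
f 33 38 34
f 33 34 40
f 33 40 43
f 33 43 44
f 34 38 42
f 38 44 37
f 44 43 35
f 43 40 39
f 40 34 41
f 36 42 37
f 36 37 35
f 36 35 39
f 36 39 41
f 36 41 42
f 37 42 38
f 35 37 44
f 39 35 43
f 41 39 40
f 42 41 34
f 46 45 48
f 46 48 47
f 48 45 49
f 48 49 47
f 49 45 50
f 49 50 47
f 50 45 51
f 50 51 47
f 51 45 52
f 51 52 47
f 52 45 53
f 52 53 47
f 53 45 54
f 53 54 47
f 54 45 55
f 54 55 47
f 55 45 56
f 55 56 47
f 56 45 57
f 56 57 47
f 57 45 58
f 57 58 47
f 58 45 59
f 58 59 47
f 59 45 60
f 59 60 47
f 60 45 61
f 60 61 47
f 61 45 62
f 61 62 47
f 62 45 46
f 62 46 47



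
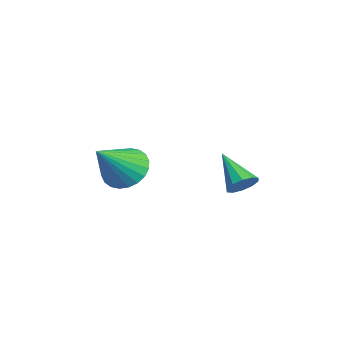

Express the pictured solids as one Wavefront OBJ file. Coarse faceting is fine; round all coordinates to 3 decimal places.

v -2.667 -3.289 1.276
v -2.024 -3.606 0.564
v -1.633 -4.491 2.744
v -1.839 -3.284 0.698
v -1.78 -2.963 0.919
v -1.857 -2.692 1.194
v -2.056 -2.512 1.482
v -2.349 -2.45 1.739
v -2.69 -2.516 1.925
v -3.027 -2.7 2.013
v -3.31 -2.973 1.988
v -3.495 -3.295 1.855
v -3.553 -3.616 1.634
v -3.477 -3.887 1.358
v -3.278 -4.067 1.07
v -2.985 -4.129 0.813
v -2.644 -4.063 0.627
v -2.306 -3.879 0.54
v -2.293 1.031 0.21
v -1.878 0.572 0.493
v -3.607 0.509 1.29
v -1.842 0.931 0.709
v -1.979 1.327 0.735
v -2.235 1.611 0.56
v -2.513 1.673 0.252
v -2.707 1.49 -0.073
v -2.743 1.131 -0.29
v -2.607 0.735 -0.316
v -2.35 0.451 -0.141
v -2.072 0.389 0.168
f 2 1 4
f 2 4 3
f 4 1 5
f 4 5 3
f 5 1 6
f 5 6 3
f 6 1 7
f 6 7 3
f 7 1 8
f 7 8 3
f 8 1 9
f 8 9 3
f 9 1 10
f 9 10 3
f 10 1 11
f 10 11 3
f 11 1 12
f 11 12 3
f 12 1 13
f 12 13 3
f 13 1 14
f 13 14 3
f 14 1 15
f 14 15 3
f 15 1 16
f 15 16 3
f 16 1 17
f 16 17 3
f 17 1 18
f 17 18 3
f 18 1 2
f 18 2 3
f 20 19 22
f 20 22 21
f 22 19 23
f 22 23 21
f 23 19 24
f 23 24 21
f 24 19 25
f 24 25 21
f 25 19 26
f 25 26 21
f 26 19 27
f 26 27 21
f 27 19 28
f 27 28 21
f 28 19 29
f 28 29 21
f 29 19 30
f 29 30 21
f 30 19 20
f 30 20 21



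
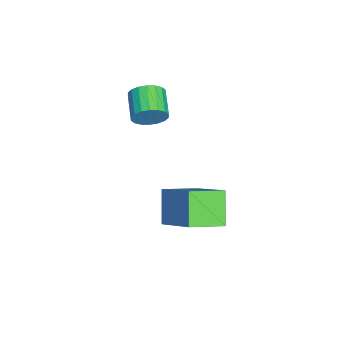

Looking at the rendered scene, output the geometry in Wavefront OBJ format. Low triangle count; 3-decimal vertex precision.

v -2.267 -1.673 0.113
v -1.055 -0.632 1.428
v -2.823 -0.458 -0.337
v -1.611 0.583 0.979
v -1.269 -1.583 -0.879
v -0.057 -0.542 0.437
v -1.825 -0.368 -1.328
v -0.613 0.673 -0.013
v -3.06 -2.144 3.462
v -2.813 -2.404 4.027
v -3.853 -2.616 4.384
v -4.1 -2.356 3.818
v -2.848 -2.116 4.096
v -3.888 -2.328 4.453
v -2.925 -1.834 4.04
v -3.965 -2.045 4.397
v -3.028 -1.613 3.868
v -4.069 -1.824 4.225
v -3.138 -1.497 3.616
v -4.178 -1.709 3.973
v -3.233 -1.51 3.334
v -4.273 -1.721 3.691
v -3.293 -1.648 3.077
v -4.333 -1.859 3.434
v -3.307 -1.884 2.896
v -4.347 -2.096 3.253
v -3.272 -2.172 2.827
v -4.312 -2.384 3.184
v -3.195 -2.455 2.883
v -4.235 -2.666 3.24
v -3.091 -2.676 3.055
v -4.132 -2.887 3.412
v -2.982 -2.791 3.307
v -4.022 -3.003 3.664
v -2.887 -2.779 3.589
v -3.927 -2.99 3.946
v -2.827 -2.641 3.846
v -3.867 -2.852 4.203
f 2 4 1
f 5 2 1
f 1 4 3
f 3 5 1
f 2 8 4
f 6 2 5
f 6 8 2
f 4 8 3
f 7 5 3
f 3 8 7
f 7 6 5
f 8 6 7
f 10 9 13
f 10 13 11
f 11 13 14
f 11 14 12
f 13 9 15
f 13 15 14
f 14 15 16
f 14 16 12
f 15 9 17
f 15 17 16
f 16 17 18
f 16 18 12
f 17 9 19
f 17 19 18
f 18 19 20
f 18 20 12
f 19 9 21
f 19 21 20
f 20 21 22
f 20 22 12
f 21 9 23
f 21 23 22
f 22 23 24
f 22 24 12
f 23 9 25
f 23 25 24
f 24 25 26
f 24 26 12
f 25 9 27
f 25 27 26
f 26 27 28
f 26 28 12
f 27 9 29
f 27 29 28
f 28 29 30
f 28 30 12
f 29 9 31
f 29 31 30
f 30 31 32
f 30 32 12
f 31 9 33
f 31 33 32
f 32 33 34
f 32 34 12
f 33 9 35
f 33 35 34
f 34 35 36
f 34 36 12
f 35 9 37
f 35 37 36
f 36 37 38
f 36 38 12
f 37 9 10
f 37 10 38
f 38 10 11
f 38 11 12



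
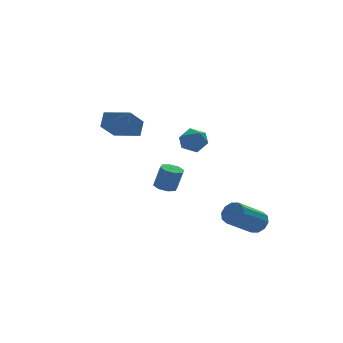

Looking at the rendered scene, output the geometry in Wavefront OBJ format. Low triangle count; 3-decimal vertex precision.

v 1.944 4.086 -0.817
v 2.864 4.245 -0.882
v 2.196 2.595 -0.898
v 3.116 2.754 -0.963
v 2.667 2.928 -0.161
v 2.511 3.849 -0.111
v 2.549 2.991 -1.669
v 2.393 3.912 -1.619
v 3.238 3.568 -1.409
v 3.311 3.529 -0.477
v 1.749 3.311 -1.303
v 1.822 3.272 -0.371
v 3.09 -3.469 -4.575
v 3.552 -3.788 -4.063
v 1.853 -4.31 -2.853
v 1.39 -3.991 -3.365
v 3.496 -3.336 -3.946
v 1.797 -3.859 -2.737
v 3.285 -2.935 -4.07
v 1.586 -3.458 -2.861
v 2.999 -2.738 -4.386
v 1.3 -3.26 -3.177
v 2.748 -2.82 -4.775
v 1.049 -3.342 -3.565
v 2.627 -3.15 -5.087
v 0.928 -3.672 -3.877
v 2.683 -3.601 -5.203
v 0.984 -4.124 -3.994
v 2.894 -4.002 -5.079
v 1.195 -4.525 -3.87
v 3.18 -4.2 -4.763
v 1.481 -4.722 -3.554
v 3.431 -4.118 -4.375
v 1.732 -4.64 -3.165
v 0.559 2.884 -3.973
v 1.132 3.276 -4.061
v 1.475 3.088 -2.654
v 0.901 2.696 -2.567
v 0.705 3.566 -3.918
v 1.047 3.378 -2.511
v 0.192 3.457 -3.808
v 0.535 3.269 -2.401
v -0.106 3.012 -3.794
v 0.237 2.824 -2.388
v -0.015 2.492 -3.886
v 0.328 2.304 -2.479
v 0.413 2.202 -4.029
v 0.755 2.014 -2.622
v 0.925 2.311 -4.139
v 1.268 2.123 -2.732
v 1.223 2.756 -4.152
v 1.566 2.568 -2.746
v -2.801 2.058 0.789
v -3.888 1.259 1.887
v -2.386 2.586 1.583
v -3.473 1.787 2.682
v -1.747 0.913 0.998
v -2.834 0.114 2.097
v -1.332 1.441 1.793
v -2.419 0.642 2.891
f 1 12 6
f 1 6 2
f 1 2 8
f 1 8 11
f 1 11 12
f 2 6 10
f 6 12 5
f 12 11 3
f 11 8 7
f 8 2 9
f 4 10 5
f 4 5 3
f 4 3 7
f 4 7 9
f 4 9 10
f 5 10 6
f 3 5 12
f 7 3 11
f 9 7 8
f 10 9 2
f 14 13 17
f 14 17 15
f 15 17 18
f 15 18 16
f 17 13 19
f 17 19 18
f 18 19 20
f 18 20 16
f 19 13 21
f 19 21 20
f 20 21 22
f 20 22 16
f 21 13 23
f 21 23 22
f 22 23 24
f 22 24 16
f 23 13 25
f 23 25 24
f 24 25 26
f 24 26 16
f 25 13 27
f 25 27 26
f 26 27 28
f 26 28 16
f 27 13 29
f 27 29 28
f 28 29 30
f 28 30 16
f 29 13 31
f 29 31 30
f 30 31 32
f 30 32 16
f 31 13 33
f 31 33 32
f 32 33 34
f 32 34 16
f 33 13 14
f 33 14 34
f 34 14 15
f 34 15 16
f 36 35 39
f 36 39 37
f 37 39 40
f 37 40 38
f 39 35 41
f 39 41 40
f 40 41 42
f 40 42 38
f 41 35 43
f 41 43 42
f 42 43 44
f 42 44 38
f 43 35 45
f 43 45 44
f 44 45 46
f 44 46 38
f 45 35 47
f 45 47 46
f 46 47 48
f 46 48 38
f 47 35 49
f 47 49 48
f 48 49 50
f 48 50 38
f 49 35 51
f 49 51 50
f 50 51 52
f 50 52 38
f 51 35 36
f 51 36 52
f 52 36 37
f 52 37 38
f 54 56 53
f 57 54 53
f 53 56 55
f 55 57 53
f 54 60 56
f 58 54 57
f 58 60 54
f 56 60 55
f 59 57 55
f 55 60 59
f 59 58 57
f 60 58 59



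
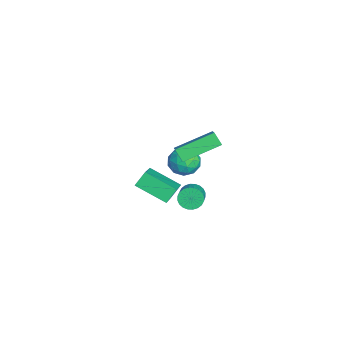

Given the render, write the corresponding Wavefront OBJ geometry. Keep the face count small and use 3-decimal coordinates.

v 2.268 -2.394 2.216
v 3.155 -2.394 2.814
v 1.76 -0.467 2.967
v 2.648 -0.466 3.565
v 2.672 -2.054 1.615
v 3.56 -2.053 2.213
v 2.165 -0.126 2.366
v 3.052 -0.126 2.964
v 3.052 -1.544 -0.76
v 3.379 -1.219 -1.218
v 4.556 -1.39 -0.497
v 4.228 -1.716 -0.04
v 3.311 -1.031 -1.062
v 4.488 -1.202 -0.342
v 3.204 -0.92 -0.86
v 4.38 -1.092 -0.14
v 3.073 -0.905 -0.644
v 4.25 -1.077 0.077
v 2.94 -0.987 -0.444
v 4.116 -1.159 0.276
v 2.823 -1.154 -0.293
v 3.999 -1.326 0.427
v 2.741 -1.381 -0.213
v 3.917 -1.552 0.507
v 2.706 -1.632 -0.217
v 3.883 -1.803 0.504
v 2.724 -1.87 -0.303
v 3.901 -2.041 0.418
v 2.792 -2.058 -0.458
v 3.969 -2.229 0.262
v 2.9 -2.168 -0.66
v 4.076 -2.34 0.06
v 3.03 -2.183 -0.877
v 4.207 -2.355 -0.156
v 3.164 -2.101 -1.076
v 4.34 -2.273 -0.356
v 3.281 -1.934 -1.227
v 4.457 -2.106 -0.507
v 3.363 -1.708 -1.307
v 4.539 -1.879 -0.587
v 3.397 -1.457 -1.304
v 4.574 -1.628 -0.583
v -2.426 -0.91 -3.476
v -1.707 -1.354 -3.073
v -3.393 -1.706 -2.627
v -2.674 -2.15 -2.224
v -2.819 -1.241 -2.052
v -2.221 -0.749 -2.577
v -2.879 -2.311 -3.123
v -2.281 -1.819 -3.648
v -1.987 -2.219 -2.855
v -1.95 -1.559 -2.193
v -3.15 -1.501 -3.507
v -3.113 -0.841 -2.845
v -1.981 -1.062 -3.349
v -3.119 -1.998 -2.351
v -3.204 -1.464 -2.25
v -2.781 -1.725 -2.013
v -2.283 -0.707 -3.058
v -1.861 -0.967 -2.821
v -2.515 -0.902 -2.221
v -3.239 -2.093 -2.879
v -2.817 -2.353 -2.642
v -2.319 -1.335 -3.687
v -1.896 -1.596 -3.45
v -2.585 -2.158 -3.479
v -1.723 -1.832 -2.984
v -2.292 -2.3 -2.485
v -2.413 -2.394 -3.013
v -2.061 -2.105 -3.322
v -1.702 -1.443 -2.595
v -2.27 -1.911 -2.096
v -2.355 -1.377 -1.995
v -2.004 -1.088 -2.304
v -1.866 -1.952 -2.467
v -2.83 -1.149 -3.604
v -3.398 -1.617 -3.105
v -3.096 -1.972 -3.396
v -2.745 -1.683 -3.705
v -2.808 -0.76 -3.215
v -3.377 -1.228 -2.716
v -3.039 -0.955 -2.378
v -2.687 -0.666 -2.687
v -3.234 -1.108 -3.233
v -1.796 -1.746 -4.118
v -2.615 -3.314 -3.32
v 0.004 -2.084 -2.935
v -0.814 -3.651 -2.137
v -1.426 -2.309 -4.843
v -2.244 -3.876 -4.045
v 0.375 -2.646 -3.66
v -0.444 -4.214 -2.862
f 2 4 1
f 5 2 1
f 1 4 3
f 3 5 1
f 2 8 4
f 6 2 5
f 6 8 2
f 4 8 3
f 7 5 3
f 3 8 7
f 7 6 5
f 8 6 7
f 10 9 13
f 10 13 11
f 11 13 14
f 11 14 12
f 13 9 15
f 13 15 14
f 14 15 16
f 14 16 12
f 15 9 17
f 15 17 16
f 16 17 18
f 16 18 12
f 17 9 19
f 17 19 18
f 18 19 20
f 18 20 12
f 19 9 21
f 19 21 20
f 20 21 22
f 20 22 12
f 21 9 23
f 21 23 22
f 22 23 24
f 22 24 12
f 23 9 25
f 23 25 24
f 24 25 26
f 24 26 12
f 25 9 27
f 25 27 26
f 26 27 28
f 26 28 12
f 27 9 29
f 27 29 28
f 28 29 30
f 28 30 12
f 29 9 31
f 29 31 30
f 30 31 32
f 30 32 12
f 31 9 33
f 31 33 32
f 32 33 34
f 32 34 12
f 33 9 35
f 33 35 34
f 34 35 36
f 34 36 12
f 35 9 37
f 35 37 36
f 36 37 38
f 36 38 12
f 37 9 39
f 37 39 38
f 38 39 40
f 38 40 12
f 39 9 41
f 39 41 40
f 40 41 42
f 40 42 12
f 41 9 10
f 41 10 42
f 42 10 11
f 42 11 12
f 43 80 59
f 80 54 83
f 59 83 48
f 80 83 59
f 43 59 55
f 59 48 60
f 55 60 44
f 59 60 55
f 43 55 64
f 55 44 65
f 64 65 50
f 55 65 64
f 43 64 76
f 64 50 79
f 76 79 53
f 64 79 76
f 43 76 80
f 76 53 84
f 80 84 54
f 76 84 80
f 44 60 71
f 60 48 74
f 71 74 52
f 60 74 71
f 48 83 61
f 83 54 82
f 61 82 47
f 83 82 61
f 54 84 81
f 84 53 77
f 81 77 45
f 84 77 81
f 53 79 78
f 79 50 66
f 78 66 49
f 79 66 78
f 50 65 70
f 65 44 67
f 70 67 51
f 65 67 70
f 46 72 58
f 72 52 73
f 58 73 47
f 72 73 58
f 46 58 56
f 58 47 57
f 56 57 45
f 58 57 56
f 46 56 63
f 56 45 62
f 63 62 49
f 56 62 63
f 46 63 68
f 63 49 69
f 68 69 51
f 63 69 68
f 46 68 72
f 68 51 75
f 72 75 52
f 68 75 72
f 47 73 61
f 73 52 74
f 61 74 48
f 73 74 61
f 45 57 81
f 57 47 82
f 81 82 54
f 57 82 81
f 49 62 78
f 62 45 77
f 78 77 53
f 62 77 78
f 51 69 70
f 69 49 66
f 70 66 50
f 69 66 70
f 52 75 71
f 75 51 67
f 71 67 44
f 75 67 71
f 86 88 85
f 89 86 85
f 85 88 87
f 87 89 85
f 86 92 88
f 90 86 89
f 90 92 86
f 88 92 87
f 91 89 87
f 87 92 91
f 91 90 89
f 92 90 91



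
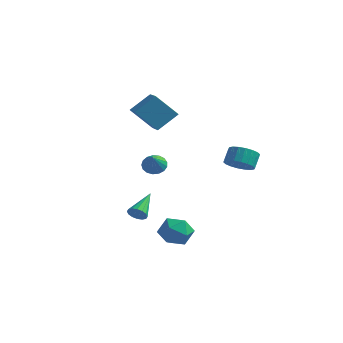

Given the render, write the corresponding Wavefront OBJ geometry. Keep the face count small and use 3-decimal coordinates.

v -2.211 -1.856 -3.574
v -2.018 -2.134 -3.055
v -2.469 -0.184 -2.586
v -1.752 -2.014 -3.189
v -1.609 -1.851 -3.426
v -1.628 -1.69 -3.703
v -1.803 -1.574 -3.945
v -2.087 -1.533 -4.089
v -2.405 -1.579 -4.094
v -2.67 -1.699 -3.96
v -2.813 -1.861 -3.723
v -2.795 -2.022 -3.446
v -2.62 -2.139 -3.203
v -2.335 -2.179 -3.06
v 3.235 0.113 0.758
v 3.702 -0.457 1.276
v 3.611 0.197 2.079
v 3.145 0.767 1.562
v 3.988 -0.225 1.118
v 3.897 0.429 1.921
v 4.125 0.074 0.89
v 4.034 0.729 1.693
v 4.085 0.381 0.635
v 3.995 1.035 1.438
v 3.878 0.634 0.405
v 3.788 1.289 1.208
v 3.543 0.785 0.245
v 3.453 1.439 1.048
v 3.147 0.802 0.187
v 3.057 1.457 0.99
v 2.769 0.683 0.241
v 2.678 1.337 1.044
v 2.483 0.451 0.399
v 2.392 1.105 1.202
v 2.346 0.151 0.627
v 2.255 0.806 1.43
v 2.385 -0.155 0.882
v 2.295 0.499 1.685
v 2.592 -0.409 1.112
v 2.502 0.246 1.915
v 2.927 -0.559 1.272
v 2.837 0.095 2.075
v 3.323 -0.577 1.33
v 3.233 0.078 2.133
v -1.904 -0.255 2.482
v -3.044 -0.867 3.832
v -3.258 1.173 1.986
v -4.398 0.561 3.337
v -1.202 0.779 3.543
v -2.342 0.167 4.894
v -2.556 2.207 3.048
v -3.696 1.595 4.398
v 0.482 -3.034 -3.53
v 1.3 -2.583 -4.078
v 1.58 -4.237 -2.882
v 2.398 -3.786 -3.43
v 1.949 -3.259 -2.597
v 1.27 -2.516 -2.998
v 1.61 -4.304 -3.962
v 0.931 -3.561 -4.363
v 1.997 -3.368 -4.346
v 2.206 -2.722 -3.502
v 0.674 -4.098 -3.458
v 0.883 -3.452 -2.614
v -1.616 -1.007 0.11
v -1.071 -0.55 0.272
v -1.044 -2.053 1.13
v -1.321 -0.465 0.5
v -1.64 -0.504 0.638
v -1.953 -0.658 0.656
v -2.189 -0.892 0.548
v -2.294 -1.153 0.34
v -2.243 -1.38 0.079
v -2.049 -1.521 -0.175
v -1.756 -1.545 -0.363
v -1.431 -1.445 -0.444
v -1.148 -1.245 -0.397
v -0.973 -0.99 -0.235
v -0.945 -0.74 0.007
f 2 1 4
f 2 4 3
f 4 1 5
f 4 5 3
f 5 1 6
f 5 6 3
f 6 1 7
f 6 7 3
f 7 1 8
f 7 8 3
f 8 1 9
f 8 9 3
f 9 1 10
f 9 10 3
f 10 1 11
f 10 11 3
f 11 1 12
f 11 12 3
f 12 1 13
f 12 13 3
f 13 1 14
f 13 14 3
f 14 1 2
f 14 2 3
f 16 15 19
f 16 19 17
f 17 19 20
f 17 20 18
f 19 15 21
f 19 21 20
f 20 21 22
f 20 22 18
f 21 15 23
f 21 23 22
f 22 23 24
f 22 24 18
f 23 15 25
f 23 25 24
f 24 25 26
f 24 26 18
f 25 15 27
f 25 27 26
f 26 27 28
f 26 28 18
f 27 15 29
f 27 29 28
f 28 29 30
f 28 30 18
f 29 15 31
f 29 31 30
f 30 31 32
f 30 32 18
f 31 15 33
f 31 33 32
f 32 33 34
f 32 34 18
f 33 15 35
f 33 35 34
f 34 35 36
f 34 36 18
f 35 15 37
f 35 37 36
f 36 37 38
f 36 38 18
f 37 15 39
f 37 39 38
f 38 39 40
f 38 40 18
f 39 15 41
f 39 41 40
f 40 41 42
f 40 42 18
f 41 15 43
f 41 43 42
f 42 43 44
f 42 44 18
f 43 15 16
f 43 16 44
f 44 16 17
f 44 17 18
f 46 48 45
f 49 46 45
f 45 48 47
f 47 49 45
f 46 52 48
f 50 46 49
f 50 52 46
f 48 52 47
f 51 49 47
f 47 52 51
f 51 50 49
f 52 50 51
f 53 64 58
f 53 58 54
f 53 54 60
f 53 60 63
f 53 63 64
f 54 58 62
f 58 64 57
f 64 63 55
f 63 60 59
f 60 54 61
f 56 62 57
f 56 57 55
f 56 55 59
f 56 59 61
f 56 61 62
f 57 62 58
f 55 57 64
f 59 55 63
f 61 59 60
f 62 61 54
f 66 65 68
f 66 68 67
f 68 65 69
f 68 69 67
f 69 65 70
f 69 70 67
f 70 65 71
f 70 71 67
f 71 65 72
f 71 72 67
f 72 65 73
f 72 73 67
f 73 65 74
f 73 74 67
f 74 65 75
f 74 75 67
f 75 65 76
f 75 76 67
f 76 65 77
f 76 77 67
f 77 65 78
f 77 78 67
f 78 65 79
f 78 79 67
f 79 65 66
f 79 66 67



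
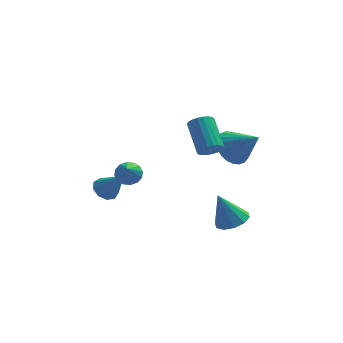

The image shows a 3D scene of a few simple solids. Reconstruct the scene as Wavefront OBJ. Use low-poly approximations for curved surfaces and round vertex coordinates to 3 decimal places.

v 2.956 -1.034 -3.99
v 3.477 -1.708 -3.732
v 2.264 -0.926 -2.31
v 3.752 -1.239 -3.649
v 3.723 -0.691 -3.697
v 3.4 -0.275 -3.856
v 2.908 -0.149 -4.067
v 2.434 -0.361 -4.248
v 2.159 -0.83 -4.331
v 2.188 -1.377 -4.284
v 2.511 -1.793 -4.124
v 3.003 -1.92 -3.914
v -2.993 2.202 -3.846
v -2.371 2.315 -4.21
v -2.087 1.558 -2.494
v -2.486 2.719 -3.939
v -2.839 2.881 -3.625
v -3.264 2.726 -3.414
v -3.562 2.325 -3.405
v -3.594 1.868 -3.602
v -3.345 1.566 -3.913
v -2.931 1.563 -4.192
v -2.546 1.858 -4.309
v 1.985 0.298 0.031
v 2.281 0.702 -0.414
v 1.87 2.187 0.664
v 1.575 1.782 1.109
v 2.018 0.697 -0.506
v 1.608 2.181 0.572
v 1.749 0.622 -0.506
v 1.339 2.107 0.572
v 1.522 0.492 -0.412
v 1.112 1.976 0.666
v 1.374 0.327 -0.242
v 0.964 1.812 0.836
v 1.332 0.158 -0.025
v 0.922 1.643 1.053
v 1.403 0.013 0.202
v 0.993 1.498 1.28
v 1.575 -0.083 0.399
v 1.165 1.402 1.477
v 1.817 -0.113 0.533
v 1.407 1.371 1.611
v 2.089 -0.072 0.58
v 1.679 1.412 1.658
v 2.342 0.033 0.532
v 1.932 1.517 1.61
v 2.534 0.183 0.397
v 2.124 1.668 1.475
v 2.631 0.354 0.199
v 2.221 1.838 1.277
v 2.616 0.515 -0.028
v 2.206 1.999 1.05
v 2.492 0.638 -0.245
v 2.082 2.122 0.833
v -1.875 0.633 -1.726
v -1.336 0.89 -1.4
v -1.965 -0.813 -0.434
v -1.615 1.042 -1.249
v -1.964 1.085 -1.226
v -2.289 1.006 -1.337
v -2.502 0.827 -1.552
v -2.548 0.596 -1.813
v -2.413 0.375 -2.052
v -2.134 0.223 -2.202
v -1.785 0.18 -2.225
v -1.46 0.259 -2.115
v -1.247 0.438 -1.899
v -1.201 0.669 -1.638
v 3.161 2.313 -1.102
v 3.98 2.641 -1.671
v 4.339 1.487 0.122
v 3.932 2.955 -1.412
v 3.766 3.171 -1.106
v 3.508 3.257 -0.8
v 3.197 3.199 -0.54
v 2.88 3.006 -0.365
v 2.606 2.708 -0.303
v 2.417 2.35 -0.362
v 2.341 1.986 -0.534
v 2.389 1.672 -0.793
v 2.555 1.455 -1.098
v 2.813 1.369 -1.405
v 3.124 1.427 -1.665
v 3.441 1.62 -1.84
v 3.715 1.918 -1.902
v 3.904 2.277 -1.843
f 2 1 4
f 2 4 3
f 4 1 5
f 4 5 3
f 5 1 6
f 5 6 3
f 6 1 7
f 6 7 3
f 7 1 8
f 7 8 3
f 8 1 9
f 8 9 3
f 9 1 10
f 9 10 3
f 10 1 11
f 10 11 3
f 11 1 12
f 11 12 3
f 12 1 2
f 12 2 3
f 14 13 16
f 14 16 15
f 16 13 17
f 16 17 15
f 17 13 18
f 17 18 15
f 18 13 19
f 18 19 15
f 19 13 20
f 19 20 15
f 20 13 21
f 20 21 15
f 21 13 22
f 21 22 15
f 22 13 23
f 22 23 15
f 23 13 14
f 23 14 15
f 25 24 28
f 25 28 26
f 26 28 29
f 26 29 27
f 28 24 30
f 28 30 29
f 29 30 31
f 29 31 27
f 30 24 32
f 30 32 31
f 31 32 33
f 31 33 27
f 32 24 34
f 32 34 33
f 33 34 35
f 33 35 27
f 34 24 36
f 34 36 35
f 35 36 37
f 35 37 27
f 36 24 38
f 36 38 37
f 37 38 39
f 37 39 27
f 38 24 40
f 38 40 39
f 39 40 41
f 39 41 27
f 40 24 42
f 40 42 41
f 41 42 43
f 41 43 27
f 42 24 44
f 42 44 43
f 43 44 45
f 43 45 27
f 44 24 46
f 44 46 45
f 45 46 47
f 45 47 27
f 46 24 48
f 46 48 47
f 47 48 49
f 47 49 27
f 48 24 50
f 48 50 49
f 49 50 51
f 49 51 27
f 50 24 52
f 50 52 51
f 51 52 53
f 51 53 27
f 52 24 54
f 52 54 53
f 53 54 55
f 53 55 27
f 54 24 25
f 54 25 55
f 55 25 26
f 55 26 27
f 57 56 59
f 57 59 58
f 59 56 60
f 59 60 58
f 60 56 61
f 60 61 58
f 61 56 62
f 61 62 58
f 62 56 63
f 62 63 58
f 63 56 64
f 63 64 58
f 64 56 65
f 64 65 58
f 65 56 66
f 65 66 58
f 66 56 67
f 66 67 58
f 67 56 68
f 67 68 58
f 68 56 69
f 68 69 58
f 69 56 57
f 69 57 58
f 71 70 73
f 71 73 72
f 73 70 74
f 73 74 72
f 74 70 75
f 74 75 72
f 75 70 76
f 75 76 72
f 76 70 77
f 76 77 72
f 77 70 78
f 77 78 72
f 78 70 79
f 78 79 72
f 79 70 80
f 79 80 72
f 80 70 81
f 80 81 72
f 81 70 82
f 81 82 72
f 82 70 83
f 82 83 72
f 83 70 84
f 83 84 72
f 84 70 85
f 84 85 72
f 85 70 86
f 85 86 72
f 86 70 87
f 86 87 72
f 87 70 71
f 87 71 72



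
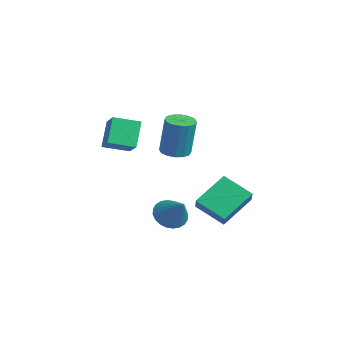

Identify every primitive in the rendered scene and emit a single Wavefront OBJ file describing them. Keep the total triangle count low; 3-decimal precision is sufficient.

v -1.484 1.218 -2.822
v -0.936 1.737 -3.416
v -0.236 1.302 -1.598
v -1.128 2.006 -3.239
v -1.373 2.155 -2.999
v -1.636 2.162 -2.732
v -1.875 2.025 -2.478
v -2.055 1.765 -2.277
v -2.148 1.422 -2.159
v -2.14 1.048 -2.142
v -2.032 0.7 -2.228
v -1.84 0.43 -2.405
v -1.595 0.281 -2.645
v -1.332 0.275 -2.912
v -1.093 0.412 -3.166
v -0.913 0.671 -3.367
v -0.82 1.014 -3.485
v -0.828 1.389 -3.502
v -3.395 -1.6 1.754
v -4.137 -0.915 3.071
v -2.866 -0.303 1.378
v -3.609 0.382 2.695
v -2.251 -1.842 2.525
v -2.994 -1.157 3.842
v -1.723 -0.545 2.149
v -2.465 0.14 3.466
v 1.147 2.748 -2.761
v -0.217 1.925 -1.9
v 0.828 4.507 -1.584
v -0.535 3.684 -0.723
v 1.915 2.336 -1.937
v 0.552 1.513 -1.076
v 1.597 4.095 -0.76
v 0.233 3.272 0.101
v 0.4 0.443 2.492
v 1.049 0.842 2.378
v 1.329 0.996 4.515
v 0.68 0.597 4.628
v 0.761 1.117 2.396
v 1.04 1.27 4.533
v 0.376 1.211 2.44
v 0.656 1.365 4.576
v -0.002 1.1 2.497
v 0.277 1.253 4.633
v -0.273 0.812 2.553
v 0.007 0.966 4.69
v -0.363 0.426 2.593
v -0.084 0.58 4.729
v -0.249 0.044 2.605
v 0.031 0.198 4.742
v 0.04 -0.23 2.587
v 0.319 -0.077 4.724
v 0.424 -0.325 2.544
v 0.704 -0.171 4.68
v 0.803 -0.213 2.487
v 1.082 -0.06 4.623
v 1.073 0.074 2.43
v 1.353 0.228 4.567
v 1.164 0.46 2.391
v 1.443 0.614 4.527
f 2 1 4
f 2 4 3
f 4 1 5
f 4 5 3
f 5 1 6
f 5 6 3
f 6 1 7
f 6 7 3
f 7 1 8
f 7 8 3
f 8 1 9
f 8 9 3
f 9 1 10
f 9 10 3
f 10 1 11
f 10 11 3
f 11 1 12
f 11 12 3
f 12 1 13
f 12 13 3
f 13 1 14
f 13 14 3
f 14 1 15
f 14 15 3
f 15 1 16
f 15 16 3
f 16 1 17
f 16 17 3
f 17 1 18
f 17 18 3
f 18 1 2
f 18 2 3
f 20 22 19
f 23 20 19
f 19 22 21
f 21 23 19
f 20 26 22
f 24 20 23
f 24 26 20
f 22 26 21
f 25 23 21
f 21 26 25
f 25 24 23
f 26 24 25
f 28 30 27
f 31 28 27
f 27 30 29
f 29 31 27
f 28 34 30
f 32 28 31
f 32 34 28
f 30 34 29
f 33 31 29
f 29 34 33
f 33 32 31
f 34 32 33
f 36 35 39
f 36 39 37
f 37 39 40
f 37 40 38
f 39 35 41
f 39 41 40
f 40 41 42
f 40 42 38
f 41 35 43
f 41 43 42
f 42 43 44
f 42 44 38
f 43 35 45
f 43 45 44
f 44 45 46
f 44 46 38
f 45 35 47
f 45 47 46
f 46 47 48
f 46 48 38
f 47 35 49
f 47 49 48
f 48 49 50
f 48 50 38
f 49 35 51
f 49 51 50
f 50 51 52
f 50 52 38
f 51 35 53
f 51 53 52
f 52 53 54
f 52 54 38
f 53 35 55
f 53 55 54
f 54 55 56
f 54 56 38
f 55 35 57
f 55 57 56
f 56 57 58
f 56 58 38
f 57 35 59
f 57 59 58
f 58 59 60
f 58 60 38
f 59 35 36
f 59 36 60
f 60 36 37
f 60 37 38

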